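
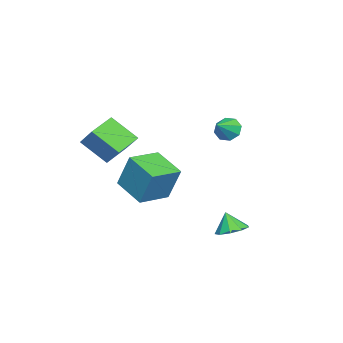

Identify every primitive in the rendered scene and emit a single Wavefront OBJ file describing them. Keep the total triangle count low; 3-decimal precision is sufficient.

v -2.52 1.954 3.01
v -2.212 1.643 2.389
v -1.44 1.706 3.67
v -2.106 2.213 2.428
v -2.242 2.632 2.809
v -2.541 2.653 3.307
v -2.828 2.265 3.631
v -2.935 1.694 3.592
v -2.798 1.276 3.211
v -2.499 1.254 2.713
v -0.122 -2.955 -0.403
v 0.118 -2.213 1.557
v -1.686 -2.037 -0.559
v -1.446 -1.295 1.401
v 0.846 -1.425 -1.101
v 1.086 -0.683 0.859
v -0.718 -0.507 -1.257
v -0.478 0.235 0.703
v 0.979 -2.063 2.537
v 0.928 -3.436 3.699
v 1.644 -1.187 3.6
v 1.593 -2.56 4.763
v 2.347 -2.52 2.057
v 2.296 -3.893 3.22
v 3.012 -1.644 3.121
v 2.961 -3.017 4.283
v 1.283 3.395 -2.019
v 2.105 3.562 -1.829
v 1.117 3.005 -0.961
v 1.771 4.031 -1.708
v 1.209 4.203 -1.732
v 0.681 3.997 -1.891
v 0.435 3.509 -2.11
v 0.586 2.968 -2.286
v 1.062 2.627 -2.337
v 1.642 2.646 -2.24
v 2.054 3.015 -2.039
f 2 1 4
f 2 4 3
f 4 1 5
f 4 5 3
f 5 1 6
f 5 6 3
f 6 1 7
f 6 7 3
f 7 1 8
f 7 8 3
f 8 1 9
f 8 9 3
f 9 1 10
f 9 10 3
f 10 1 2
f 10 2 3
f 12 14 11
f 15 12 11
f 11 14 13
f 13 15 11
f 12 18 14
f 16 12 15
f 16 18 12
f 14 18 13
f 17 15 13
f 13 18 17
f 17 16 15
f 18 16 17
f 20 22 19
f 23 20 19
f 19 22 21
f 21 23 19
f 20 26 22
f 24 20 23
f 24 26 20
f 22 26 21
f 25 23 21
f 21 26 25
f 25 24 23
f 26 24 25
f 28 27 30
f 28 30 29
f 30 27 31
f 30 31 29
f 31 27 32
f 31 32 29
f 32 27 33
f 32 33 29
f 33 27 34
f 33 34 29
f 34 27 35
f 34 35 29
f 35 27 36
f 35 36 29
f 36 27 37
f 36 37 29
f 37 27 28
f 37 28 29



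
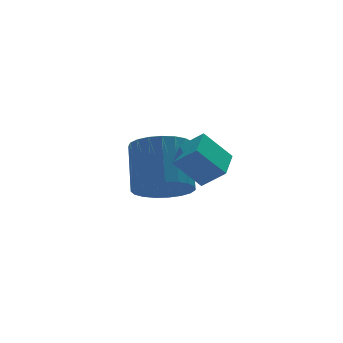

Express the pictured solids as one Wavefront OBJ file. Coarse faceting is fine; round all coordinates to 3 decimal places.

v -3.294 -0.021 2.449
v -4.175 0.304 3.487
v -2.613 1.021 2.701
v -3.494 1.345 3.74
v -2.686 -0.585 3.14
v -3.567 -0.261 4.179
v -2.005 0.456 3.393
v -2.886 0.781 4.431
v -3.485 2.814 1.113
v -3.026 3.497 0.382
v -2.596 4.849 1.917
v -3.055 4.166 2.647
v -3.462 3.636 0.382
v -3.031 4.988 1.917
v -3.902 3.633 0.508
v -3.471 4.985 2.043
v -4.27 3.489 0.739
v -3.839 4.841 2.273
v -4.502 3.227 1.034
v -4.071 4.579 2.568
v -4.558 2.895 1.343
v -4.127 4.247 2.877
v -4.429 2.548 1.612
v -3.998 3.9 3.146
v -4.137 2.248 1.795
v -3.706 3.6 3.329
v -3.732 2.045 1.86
v -3.301 3.397 3.394
v -3.284 1.975 1.795
v -2.854 3.327 3.33
v -2.872 2.051 1.613
v -2.441 3.402 3.148
v -2.565 2.258 1.344
v -2.134 3.61 2.879
v -2.418 2.561 1.036
v -1.987 3.913 2.57
v -2.455 2.909 0.74
v -2.024 4.261 2.275
v -2.67 3.239 0.509
v -2.239 4.591 2.044
f 2 4 1
f 5 2 1
f 1 4 3
f 3 5 1
f 2 8 4
f 6 2 5
f 6 8 2
f 4 8 3
f 7 5 3
f 3 8 7
f 7 6 5
f 8 6 7
f 10 9 13
f 10 13 11
f 11 13 14
f 11 14 12
f 13 9 15
f 13 15 14
f 14 15 16
f 14 16 12
f 15 9 17
f 15 17 16
f 16 17 18
f 16 18 12
f 17 9 19
f 17 19 18
f 18 19 20
f 18 20 12
f 19 9 21
f 19 21 20
f 20 21 22
f 20 22 12
f 21 9 23
f 21 23 22
f 22 23 24
f 22 24 12
f 23 9 25
f 23 25 24
f 24 25 26
f 24 26 12
f 25 9 27
f 25 27 26
f 26 27 28
f 26 28 12
f 27 9 29
f 27 29 28
f 28 29 30
f 28 30 12
f 29 9 31
f 29 31 30
f 30 31 32
f 30 32 12
f 31 9 33
f 31 33 32
f 32 33 34
f 32 34 12
f 33 9 35
f 33 35 34
f 34 35 36
f 34 36 12
f 35 9 37
f 35 37 36
f 36 37 38
f 36 38 12
f 37 9 39
f 37 39 38
f 38 39 40
f 38 40 12
f 39 9 10
f 39 10 40
f 40 10 11
f 40 11 12



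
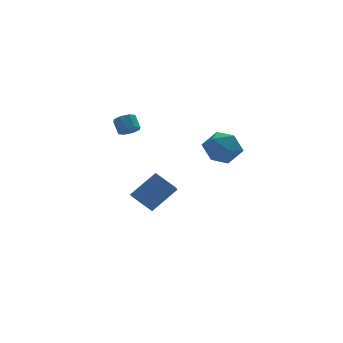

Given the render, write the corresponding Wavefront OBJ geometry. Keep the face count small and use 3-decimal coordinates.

v 2.973 -2.73 2.795
v 3.659 -3.554 2.15
v 2.281 -4.226 3.97
v 2.967 -5.05 3.325
v 3.528 -4.208 4.062
v 3.956 -3.283 3.335
v 1.984 -4.497 2.785
v 2.412 -3.572 2.058
v 3.048 -4.646 2.144
v 4.003 -4.467 2.933
v 1.937 -3.313 3.187
v 2.892 -3.134 3.976
v -0.366 3.407 1.801
v -0.017 3.873 1.394
v -0.125 4.598 2.132
v -0.474 4.133 2.539
v -0.553 3.882 1.307
v -0.662 4.607 2.045
v -0.98 3.613 1.51
v -1.088 4.338 2.247
v -1.047 3.223 1.883
v -1.155 3.948 2.62
v -0.715 2.942 2.208
v -0.823 3.667 2.946
v -0.178 2.933 2.295
v -0.287 3.658 3.033
v 0.248 3.202 2.093
v 0.14 3.927 2.83
v 0.315 3.592 1.72
v 0.207 4.317 2.457
v 0.237 0.773 -3.764
v -0.213 -0.572 -2.961
v -0.755 1.678 -2.804
v -1.205 0.332 -2.001
v 1.865 1.068 -2.359
v 1.415 -0.278 -1.556
v 0.873 1.972 -1.399
v 0.423 0.627 -0.596
f 1 12 6
f 1 6 2
f 1 2 8
f 1 8 11
f 1 11 12
f 2 6 10
f 6 12 5
f 12 11 3
f 11 8 7
f 8 2 9
f 4 10 5
f 4 5 3
f 4 3 7
f 4 7 9
f 4 9 10
f 5 10 6
f 3 5 12
f 7 3 11
f 9 7 8
f 10 9 2
f 14 13 17
f 14 17 15
f 15 17 18
f 15 18 16
f 17 13 19
f 17 19 18
f 18 19 20
f 18 20 16
f 19 13 21
f 19 21 20
f 20 21 22
f 20 22 16
f 21 13 23
f 21 23 22
f 22 23 24
f 22 24 16
f 23 13 25
f 23 25 24
f 24 25 26
f 24 26 16
f 25 13 27
f 25 27 26
f 26 27 28
f 26 28 16
f 27 13 29
f 27 29 28
f 28 29 30
f 28 30 16
f 29 13 14
f 29 14 30
f 30 14 15
f 30 15 16
f 32 34 31
f 35 32 31
f 31 34 33
f 33 35 31
f 32 38 34
f 36 32 35
f 36 38 32
f 34 38 33
f 37 35 33
f 33 38 37
f 37 36 35
f 38 36 37



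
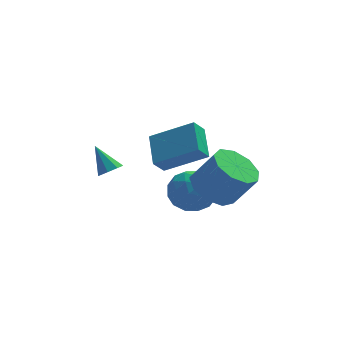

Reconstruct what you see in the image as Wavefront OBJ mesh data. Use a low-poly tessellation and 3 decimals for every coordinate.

v 0.077 1.268 0.901
v 0.103 2.733 1.615
v -1.712 1.808 -0.143
v -1.685 3.274 0.571
v 0.565 1.586 0.229
v 0.592 3.052 0.943
v -1.223 2.127 -0.815
v -1.197 3.592 -0.101
v -3.371 2.659 -0.98
v -3.127 2.297 -0.584
v -3.929 3.441 0.08
v -2.855 2.64 -0.695
v -2.886 2.995 -0.972
v -3.201 3.153 -1.255
v -3.616 3.021 -1.376
v -3.887 2.678 -1.265
v -3.857 2.323 -0.987
v -3.541 2.165 -0.705
v 0.151 -1.827 0.693
v 0.897 -2.348 0.112
v 1.796 -2.614 1.506
v 1.049 -2.093 2.087
v 1.06 -1.628 0.145
v 1.958 -1.894 1.539
v 0.797 -1.001 0.434
v 1.695 -1.267 1.828
v 0.231 -0.761 0.845
v 1.13 -1.027 2.239
v -0.372 -1.019 1.184
v 0.527 -1.285 2.578
v -0.73 -1.656 1.294
v 0.168 -1.922 2.688
v -0.677 -2.372 1.122
v 0.222 -2.639 2.516
v -0.236 -2.834 0.75
v 0.663 -3.1 2.144
v 0.386 -2.824 0.351
v 1.285 -3.09 1.745
v -0.037 0.26 0.201
v 0.515 -0.637 -0.002
v -1.415 -0.403 -0.618
v -0.863 -1.3 -0.821
v -1.156 -1.066 0.184
v -0.304 -0.656 0.69
v -0.596 -0.384 -1.31
v 0.256 0.026 -0.804
v 0.169 -1.035 -0.936
v -0.176 -1.456 -0.012
v -0.724 0.416 -0.608
v -1.069 -0.005 0.316
v 0.36 -0.13 0.171
v -1.26 -0.91 -0.791
v -1.432 -0.772 -0.2
v -1.108 -1.3 -0.319
v -0.121 -0.141 0.578
v 0.204 -0.668 0.459
v -0.779 -0.921 0.569
v -1.104 -0.372 -1.079
v -0.779 -0.899 -1.198
v 0.208 0.26 -0.301
v 0.532 -0.268 -0.42
v -0.121 -0.119 -1.189
v 0.482 -0.891 -0.497
v -0.329 -1.281 -0.978
v -0.172 -0.743 -1.266
v 0.329 -0.502 -0.968
v 0.278 -1.139 0.046
v -0.532 -1.529 -0.435
v -0.704 -1.391 0.156
v -0.203 -1.15 0.453
v 0.075 -1.373 -0.503
v -0.368 0.489 -0.185
v -1.178 0.099 -0.666
v -0.697 0.11 -1.073
v -0.196 0.351 -0.776
v -0.571 0.241 0.358
v -1.382 -0.149 -0.123
v -1.229 -0.538 0.348
v -0.728 -0.297 0.646
v -0.975 0.333 -0.117
f 2 4 1
f 5 2 1
f 1 4 3
f 3 5 1
f 2 8 4
f 6 2 5
f 6 8 2
f 4 8 3
f 7 5 3
f 3 8 7
f 7 6 5
f 8 6 7
f 10 9 12
f 10 12 11
f 12 9 13
f 12 13 11
f 13 9 14
f 13 14 11
f 14 9 15
f 14 15 11
f 15 9 16
f 15 16 11
f 16 9 17
f 16 17 11
f 17 9 18
f 17 18 11
f 18 9 10
f 18 10 11
f 20 19 23
f 20 23 21
f 21 23 24
f 21 24 22
f 23 19 25
f 23 25 24
f 24 25 26
f 24 26 22
f 25 19 27
f 25 27 26
f 26 27 28
f 26 28 22
f 27 19 29
f 27 29 28
f 28 29 30
f 28 30 22
f 29 19 31
f 29 31 30
f 30 31 32
f 30 32 22
f 31 19 33
f 31 33 32
f 32 33 34
f 32 34 22
f 33 19 35
f 33 35 34
f 34 35 36
f 34 36 22
f 35 19 37
f 35 37 36
f 36 37 38
f 36 38 22
f 37 19 20
f 37 20 38
f 38 20 21
f 38 21 22
f 39 76 55
f 76 50 79
f 55 79 44
f 76 79 55
f 39 55 51
f 55 44 56
f 51 56 40
f 55 56 51
f 39 51 60
f 51 40 61
f 60 61 46
f 51 61 60
f 39 60 72
f 60 46 75
f 72 75 49
f 60 75 72
f 39 72 76
f 72 49 80
f 76 80 50
f 72 80 76
f 40 56 67
f 56 44 70
f 67 70 48
f 56 70 67
f 44 79 57
f 79 50 78
f 57 78 43
f 79 78 57
f 50 80 77
f 80 49 73
f 77 73 41
f 80 73 77
f 49 75 74
f 75 46 62
f 74 62 45
f 75 62 74
f 46 61 66
f 61 40 63
f 66 63 47
f 61 63 66
f 42 68 54
f 68 48 69
f 54 69 43
f 68 69 54
f 42 54 52
f 54 43 53
f 52 53 41
f 54 53 52
f 42 52 59
f 52 41 58
f 59 58 45
f 52 58 59
f 42 59 64
f 59 45 65
f 64 65 47
f 59 65 64
f 42 64 68
f 64 47 71
f 68 71 48
f 64 71 68
f 43 69 57
f 69 48 70
f 57 70 44
f 69 70 57
f 41 53 77
f 53 43 78
f 77 78 50
f 53 78 77
f 45 58 74
f 58 41 73
f 74 73 49
f 58 73 74
f 47 65 66
f 65 45 62
f 66 62 46
f 65 62 66
f 48 71 67
f 71 47 63
f 67 63 40
f 71 63 67



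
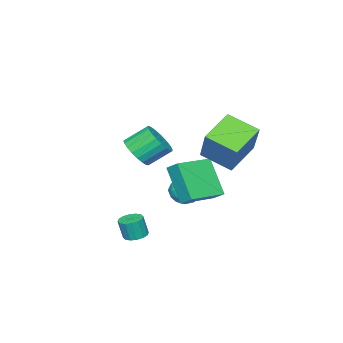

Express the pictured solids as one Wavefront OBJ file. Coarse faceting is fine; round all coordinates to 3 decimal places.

v 0.966 2.392 2.197
v 1.231 0.864 2.87
v -0.666 2.482 3.043
v -0.401 0.954 3.716
v 1.901 3.306 3.904
v 2.166 1.778 4.577
v 0.269 3.396 4.75
v 0.534 1.868 5.423
v 0.508 1.101 -0.101
v -0.028 -0.074 1.643
v 0.627 1.789 0.399
v 0.091 0.614 2.143
v 2.369 0.606 0.137
v 1.833 -0.569 1.881
v 2.488 1.294 0.637
v 1.952 0.119 2.381
v 3.895 -0.767 -1.661
v 4.285 -1.189 -1.794
v 4.436 -1.376 -0.751
v 4.045 -0.953 -0.619
v 4.45 -0.933 -1.772
v 4.601 -1.12 -0.729
v 4.466 -0.632 -1.72
v 4.617 -0.819 -0.677
v 4.329 -0.368 -1.653
v 4.48 -0.555 -0.61
v 4.076 -0.21 -1.588
v 4.227 -0.397 -0.545
v 3.774 -0.201 -1.543
v 3.925 -0.388 -0.5
v 3.504 -0.344 -1.529
v 3.655 -0.531 -0.486
v 3.339 -0.6 -1.551
v 3.49 -0.787 -0.508
v 3.323 -0.901 -1.603
v 3.474 -1.088 -0.56
v 3.46 -1.165 -1.67
v 3.611 -1.352 -0.627
v 3.713 -1.323 -1.735
v 3.864 -1.51 -0.692
v 4.015 -1.332 -1.78
v 4.166 -1.519 -0.737
v 0.315 -3.454 1.542
v 1.115 -3.089 1.902
v 0.345 -2.261 2.777
v -0.455 -2.626 2.418
v 1.04 -2.842 1.602
v 0.269 -2.015 2.478
v 0.839 -2.701 1.293
v 0.068 -1.874 2.168
v 0.548 -2.691 1.026
v -0.223 -1.863 1.902
v 0.216 -2.812 0.849
v -0.554 -1.985 1.724
v -0.098 -3.044 0.791
v -0.869 -2.217 1.667
v -0.341 -3.347 0.864
v -1.112 -2.52 1.739
v -0.47 -3.668 1.054
v -1.241 -2.841 1.929
v -0.464 -3.953 1.328
v -1.235 -3.126 2.203
v -0.323 -4.151 1.639
v -1.093 -3.324 2.515
v -0.071 -4.228 1.934
v -0.842 -3.401 2.809
v 0.247 -4.172 2.161
v -0.523 -3.344 3.036
v 0.577 -3.991 2.28
v -0.193 -3.164 3.156
v 0.862 -3.717 2.273
v 0.092 -2.89 3.148
v 1.053 -3.398 2.139
v 0.282 -2.571 3.014
v -1.727 -1.578 -1.67
v -1.303 -0.918 -1.312
v -1.077 -2.462 -0.808
v -0.653 -1.802 -0.45
v -1.502 -1.886 -0.328
v -1.904 -1.34 -0.86
v -0.476 -2.04 -1.26
v -0.878 -1.494 -1.792
v -0.53 -1.204 -1.059
v -1.164 -1.108 -0.482
v -1.216 -2.272 -1.638
v -1.85 -2.176 -1.061
v -1.572 -1.17 -1.566
v -0.808 -2.21 -0.554
v -1.307 -2.259 -0.482
v -1.058 -1.871 -0.271
v -1.925 -1.418 -1.301
v -1.676 -1.03 -1.091
v -1.793 -1.6 -0.512
v -0.704 -2.35 -1.029
v -0.455 -1.962 -0.819
v -1.322 -1.509 -1.849
v -1.073 -1.121 -1.638
v -0.587 -1.78 -1.608
v -0.868 -0.95 -1.207
v -0.486 -1.47 -0.701
v -0.382 -1.61 -1.177
v -0.618 -1.289 -1.49
v -1.241 -0.894 -0.869
v -0.859 -1.414 -0.362
v -1.359 -1.464 -0.29
v -1.595 -1.142 -0.603
v -0.787 -1.062 -0.72
v -1.521 -1.966 -1.758
v -1.139 -2.486 -1.251
v -0.785 -2.238 -1.517
v -1.021 -1.916 -1.83
v -1.894 -1.91 -1.419
v -1.512 -2.43 -0.913
v -1.762 -2.091 -0.63
v -1.998 -1.77 -0.943
v -1.593 -2.318 -1.4
f 2 4 1
f 5 2 1
f 1 4 3
f 3 5 1
f 2 8 4
f 6 2 5
f 6 8 2
f 4 8 3
f 7 5 3
f 3 8 7
f 7 6 5
f 8 6 7
f 10 12 9
f 13 10 9
f 9 12 11
f 11 13 9
f 10 16 12
f 14 10 13
f 14 16 10
f 12 16 11
f 15 13 11
f 11 16 15
f 15 14 13
f 16 14 15
f 18 17 21
f 18 21 19
f 19 21 22
f 19 22 20
f 21 17 23
f 21 23 22
f 22 23 24
f 22 24 20
f 23 17 25
f 23 25 24
f 24 25 26
f 24 26 20
f 25 17 27
f 25 27 26
f 26 27 28
f 26 28 20
f 27 17 29
f 27 29 28
f 28 29 30
f 28 30 20
f 29 17 31
f 29 31 30
f 30 31 32
f 30 32 20
f 31 17 33
f 31 33 32
f 32 33 34
f 32 34 20
f 33 17 35
f 33 35 34
f 34 35 36
f 34 36 20
f 35 17 37
f 35 37 36
f 36 37 38
f 36 38 20
f 37 17 39
f 37 39 38
f 38 39 40
f 38 40 20
f 39 17 41
f 39 41 40
f 40 41 42
f 40 42 20
f 41 17 18
f 41 18 42
f 42 18 19
f 42 19 20
f 44 43 47
f 44 47 45
f 45 47 48
f 45 48 46
f 47 43 49
f 47 49 48
f 48 49 50
f 48 50 46
f 49 43 51
f 49 51 50
f 50 51 52
f 50 52 46
f 51 43 53
f 51 53 52
f 52 53 54
f 52 54 46
f 53 43 55
f 53 55 54
f 54 55 56
f 54 56 46
f 55 43 57
f 55 57 56
f 56 57 58
f 56 58 46
f 57 43 59
f 57 59 58
f 58 59 60
f 58 60 46
f 59 43 61
f 59 61 60
f 60 61 62
f 60 62 46
f 61 43 63
f 61 63 62
f 62 63 64
f 62 64 46
f 63 43 65
f 63 65 64
f 64 65 66
f 64 66 46
f 65 43 67
f 65 67 66
f 66 67 68
f 66 68 46
f 67 43 69
f 67 69 68
f 68 69 70
f 68 70 46
f 69 43 71
f 69 71 70
f 70 71 72
f 70 72 46
f 71 43 73
f 71 73 72
f 72 73 74
f 72 74 46
f 73 43 44
f 73 44 74
f 74 44 45
f 74 45 46
f 75 112 91
f 112 86 115
f 91 115 80
f 112 115 91
f 75 91 87
f 91 80 92
f 87 92 76
f 91 92 87
f 75 87 96
f 87 76 97
f 96 97 82
f 87 97 96
f 75 96 108
f 96 82 111
f 108 111 85
f 96 111 108
f 75 108 112
f 108 85 116
f 112 116 86
f 108 116 112
f 76 92 103
f 92 80 106
f 103 106 84
f 92 106 103
f 80 115 93
f 115 86 114
f 93 114 79
f 115 114 93
f 86 116 113
f 116 85 109
f 113 109 77
f 116 109 113
f 85 111 110
f 111 82 98
f 110 98 81
f 111 98 110
f 82 97 102
f 97 76 99
f 102 99 83
f 97 99 102
f 78 104 90
f 104 84 105
f 90 105 79
f 104 105 90
f 78 90 88
f 90 79 89
f 88 89 77
f 90 89 88
f 78 88 95
f 88 77 94
f 95 94 81
f 88 94 95
f 78 95 100
f 95 81 101
f 100 101 83
f 95 101 100
f 78 100 104
f 100 83 107
f 104 107 84
f 100 107 104
f 79 105 93
f 105 84 106
f 93 106 80
f 105 106 93
f 77 89 113
f 89 79 114
f 113 114 86
f 89 114 113
f 81 94 110
f 94 77 109
f 110 109 85
f 94 109 110
f 83 101 102
f 101 81 98
f 102 98 82
f 101 98 102
f 84 107 103
f 107 83 99
f 103 99 76
f 107 99 103



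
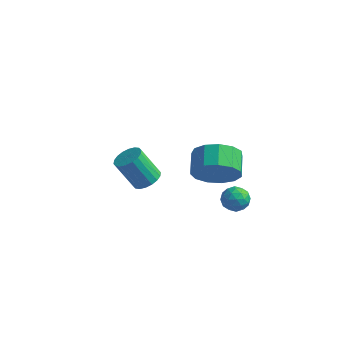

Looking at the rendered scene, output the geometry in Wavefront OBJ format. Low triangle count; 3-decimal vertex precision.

v 1.919 1.313 -2.6
v 2.435 0.891 -2.507
v 1.285 0.669 -1.993
v 1.801 0.247 -1.9
v 1.81 0.858 -1.617
v 2.202 1.256 -1.992
v 1.518 0.304 -2.508
v 1.91 0.702 -2.883
v 2.188 0.268 -2.451
v 2.368 0.61 -1.9
v 1.352 0.95 -2.6
v 1.532 1.292 -2.049
v 2.233 1.159 -2.607
v 1.487 0.401 -1.893
v 1.492 0.76 -1.727
v 1.796 0.513 -1.672
v 2.095 1.373 -2.304
v 2.399 1.125 -2.25
v 2.031 1.105 -1.726
v 1.321 0.435 -2.25
v 1.625 0.187 -2.196
v 1.924 1.047 -2.828
v 2.228 0.8 -2.773
v 1.689 0.455 -2.774
v 2.391 0.545 -2.519
v 2.018 0.166 -2.162
v 1.852 0.2 -2.52
v 2.082 0.434 -2.74
v 2.497 0.746 -2.195
v 2.124 0.367 -1.838
v 2.129 0.726 -1.672
v 2.359 0.96 -1.892
v 2.351 0.379 -2.162
v 1.596 1.193 -2.662
v 1.223 0.814 -2.305
v 1.361 0.6 -2.608
v 1.591 0.834 -2.828
v 1.702 1.394 -2.338
v 1.329 1.015 -1.981
v 1.638 1.126 -1.76
v 1.868 1.36 -1.98
v 1.369 1.181 -2.338
v 1.995 -1.278 1.141
v 2.532 -0.683 0.448
v 2.083 0.233 0.885
v 1.545 -0.362 1.579
v 2.011 -0.815 0.188
v 1.561 0.101 0.625
v 1.485 -1.094 0.231
v 1.035 -0.178 0.668
v 1.12 -1.431 0.563
v 0.67 -0.515 1
v 1.033 -1.72 1.078
v 0.584 -0.804 1.515
v 1.252 -1.868 1.614
v 0.802 -0.952 2.051
v 1.706 -1.829 1.999
v 1.257 -0.913 2.437
v 2.252 -1.615 2.113
v 1.803 -0.699 2.55
v 2.717 -1.294 1.918
v 2.267 -0.378 2.355
v 2.952 -0.968 1.476
v 2.502 -0.052 1.913
v 2.883 -0.74 0.928
v 2.433 0.176 1.365
v -2.691 1.18 -3.234
v -2.18 0.735 -3.02
v -2.999 0.475 -1.611
v -3.509 0.92 -1.826
v -2.081 1.014 -2.91
v -2.9 0.755 -1.502
v -2.102 1.326 -2.865
v -2.921 1.067 -1.457
v -2.24 1.609 -2.893
v -3.059 1.35 -1.484
v -2.467 1.807 -2.989
v -3.286 1.548 -1.58
v -2.738 1.881 -3.133
v -3.557 1.621 -1.724
v -3 1.816 -3.297
v -3.819 1.556 -1.888
v -3.201 1.625 -3.449
v -4.02 1.365 -2.04
v -3.3 1.345 -3.558
v -4.119 1.086 -2.15
v -3.279 1.033 -3.603
v -4.098 0.774 -2.195
v -3.141 0.75 -3.576
v -3.96 0.491 -2.167
v -2.914 0.552 -3.48
v -3.733 0.293 -2.071
v -2.643 0.479 -3.336
v -3.462 0.219 -1.927
v -2.381 0.544 -3.172
v -3.2 0.284 -1.763
f 1 38 17
f 38 12 41
f 17 41 6
f 38 41 17
f 1 17 13
f 17 6 18
f 13 18 2
f 17 18 13
f 1 13 22
f 13 2 23
f 22 23 8
f 13 23 22
f 1 22 34
f 22 8 37
f 34 37 11
f 22 37 34
f 1 34 38
f 34 11 42
f 38 42 12
f 34 42 38
f 2 18 29
f 18 6 32
f 29 32 10
f 18 32 29
f 6 41 19
f 41 12 40
f 19 40 5
f 41 40 19
f 12 42 39
f 42 11 35
f 39 35 3
f 42 35 39
f 11 37 36
f 37 8 24
f 36 24 7
f 37 24 36
f 8 23 28
f 23 2 25
f 28 25 9
f 23 25 28
f 4 30 16
f 30 10 31
f 16 31 5
f 30 31 16
f 4 16 14
f 16 5 15
f 14 15 3
f 16 15 14
f 4 14 21
f 14 3 20
f 21 20 7
f 14 20 21
f 4 21 26
f 21 7 27
f 26 27 9
f 21 27 26
f 4 26 30
f 26 9 33
f 30 33 10
f 26 33 30
f 5 31 19
f 31 10 32
f 19 32 6
f 31 32 19
f 3 15 39
f 15 5 40
f 39 40 12
f 15 40 39
f 7 20 36
f 20 3 35
f 36 35 11
f 20 35 36
f 9 27 28
f 27 7 24
f 28 24 8
f 27 24 28
f 10 33 29
f 33 9 25
f 29 25 2
f 33 25 29
f 44 43 47
f 44 47 45
f 45 47 48
f 45 48 46
f 47 43 49
f 47 49 48
f 48 49 50
f 48 50 46
f 49 43 51
f 49 51 50
f 50 51 52
f 50 52 46
f 51 43 53
f 51 53 52
f 52 53 54
f 52 54 46
f 53 43 55
f 53 55 54
f 54 55 56
f 54 56 46
f 55 43 57
f 55 57 56
f 56 57 58
f 56 58 46
f 57 43 59
f 57 59 58
f 58 59 60
f 58 60 46
f 59 43 61
f 59 61 60
f 60 61 62
f 60 62 46
f 61 43 63
f 61 63 62
f 62 63 64
f 62 64 46
f 63 43 65
f 63 65 64
f 64 65 66
f 64 66 46
f 65 43 44
f 65 44 66
f 66 44 45
f 66 45 46
f 68 67 71
f 68 71 69
f 69 71 72
f 69 72 70
f 71 67 73
f 71 73 72
f 72 73 74
f 72 74 70
f 73 67 75
f 73 75 74
f 74 75 76
f 74 76 70
f 75 67 77
f 75 77 76
f 76 77 78
f 76 78 70
f 77 67 79
f 77 79 78
f 78 79 80
f 78 80 70
f 79 67 81
f 79 81 80
f 80 81 82
f 80 82 70
f 81 67 83
f 81 83 82
f 82 83 84
f 82 84 70
f 83 67 85
f 83 85 84
f 84 85 86
f 84 86 70
f 85 67 87
f 85 87 86
f 86 87 88
f 86 88 70
f 87 67 89
f 87 89 88
f 88 89 90
f 88 90 70
f 89 67 91
f 89 91 90
f 90 91 92
f 90 92 70
f 91 67 93
f 91 93 92
f 92 93 94
f 92 94 70
f 93 67 95
f 93 95 94
f 94 95 96
f 94 96 70
f 95 67 68
f 95 68 96
f 96 68 69
f 96 69 70



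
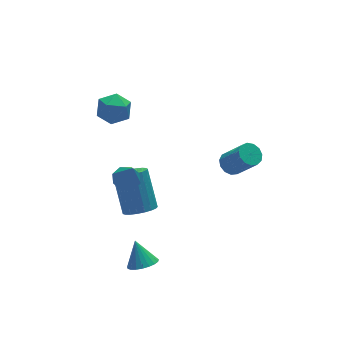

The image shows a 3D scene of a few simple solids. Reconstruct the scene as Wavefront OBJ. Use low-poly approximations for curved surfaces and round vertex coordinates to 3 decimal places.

v 2.988 0.815 -0.609
v 3.35 0.492 -0.962
v 3.834 -0.359 0.317
v 3.472 -0.035 0.669
v 3.532 0.756 -0.855
v 4.016 -0.095 0.423
v 3.541 1.039 -0.67
v 4.026 0.188 0.608
v 3.375 1.251 -0.466
v 3.859 0.4 0.812
v 3.086 1.325 -0.307
v 3.57 0.474 0.971
v 2.765 1.237 -0.244
v 3.25 0.386 1.034
v 2.516 1.015 -0.297
v 3 0.164 0.981
v 2.416 0.73 -0.449
v 2.9 -0.121 0.829
v 2.498 0.472 -0.652
v 2.982 -0.379 0.626
v 2.735 0.323 -0.841
v 3.22 -0.528 0.437
v 3.053 0.331 -0.956
v 3.537 -0.52 0.322
v -1.634 4.064 2.434
v -0.869 3.695 2.284
v -1.771 3.305 3.596
v -1.006 2.936 3.446
v -1.048 3.769 3.665
v -0.963 4.238 2.947
v -1.677 2.762 2.933
v -1.592 3.231 2.215
v -0.896 2.891 2.592
v -0.507 3.513 3.045
v -2.133 3.487 2.835
v -1.744 4.109 3.288
v -1.509 0.659 -1.686
v -0.976 0.201 -1.373
v -0.837 1.422 0.179
v -1.371 1.881 -0.134
v -0.797 0.402 -1.547
v -0.659 1.623 0.005
v -0.741 0.647 -1.745
v -0.603 1.868 -0.193
v -0.819 0.895 -1.933
v -0.68 2.116 -0.38
v -1.015 1.101 -2.078
v -0.877 2.323 -0.526
v -1.297 1.232 -2.155
v -1.159 2.453 -0.603
v -1.616 1.263 -2.152
v -1.478 2.485 -0.6
v -1.916 1.19 -2.068
v -1.778 2.412 -0.515
v -2.146 1.025 -1.918
v -2.008 2.247 -0.365
v -2.265 0.797 -1.727
v -2.127 2.019 -0.175
v -2.254 0.545 -1.53
v -2.116 1.767 0.022
v -2.115 0.313 -1.36
v -1.976 1.534 0.192
v -1.87 0.141 -1.246
v -1.732 1.362 0.306
v -1.563 0.058 -1.208
v -1.425 1.279 0.344
v -1.247 0.079 -1.253
v -1.108 1.301 0.299
v -2.38 -1.36 -3.176
v -1.783 -1.053 -3.375
v -2.4 -0.66 -2.164
v -1.983 -0.881 -3.498
v -2.252 -0.792 -3.565
v -2.543 -0.801 -3.565
v -2.805 -0.906 -3.498
v -2.995 -1.09 -3.374
v -3.077 -1.321 -3.217
v -3.04 -1.558 -3.052
v -2.888 -1.761 -2.909
v -2.648 -1.894 -2.812
v -2.362 -1.935 -2.778
v -2.079 -1.877 -2.813
v -1.848 -1.729 -2.91
v -1.709 -1.517 -3.053
v -1.686 -1.278 -3.218
v -1.866 1.207 0.3
v -1.437 1.632 0.51
v -1.874 0.513 1.72
v -1.898 1.781 0.581
v -2.341 1.594 0.487
v -2.506 1.18 0.284
v -2.296 0.781 0.09
v -1.835 0.632 0.02
v -1.392 0.82 0.113
v -1.227 1.234 0.316
f 2 1 5
f 2 5 3
f 3 5 6
f 3 6 4
f 5 1 7
f 5 7 6
f 6 7 8
f 6 8 4
f 7 1 9
f 7 9 8
f 8 9 10
f 8 10 4
f 9 1 11
f 9 11 10
f 10 11 12
f 10 12 4
f 11 1 13
f 11 13 12
f 12 13 14
f 12 14 4
f 13 1 15
f 13 15 14
f 14 15 16
f 14 16 4
f 15 1 17
f 15 17 16
f 16 17 18
f 16 18 4
f 17 1 19
f 17 19 18
f 18 19 20
f 18 20 4
f 19 1 21
f 19 21 20
f 20 21 22
f 20 22 4
f 21 1 23
f 21 23 22
f 22 23 24
f 22 24 4
f 23 1 2
f 23 2 24
f 24 2 3
f 24 3 4
f 25 36 30
f 25 30 26
f 25 26 32
f 25 32 35
f 25 35 36
f 26 30 34
f 30 36 29
f 36 35 27
f 35 32 31
f 32 26 33
f 28 34 29
f 28 29 27
f 28 27 31
f 28 31 33
f 28 33 34
f 29 34 30
f 27 29 36
f 31 27 35
f 33 31 32
f 34 33 26
f 38 37 41
f 38 41 39
f 39 41 42
f 39 42 40
f 41 37 43
f 41 43 42
f 42 43 44
f 42 44 40
f 43 37 45
f 43 45 44
f 44 45 46
f 44 46 40
f 45 37 47
f 45 47 46
f 46 47 48
f 46 48 40
f 47 37 49
f 47 49 48
f 48 49 50
f 48 50 40
f 49 37 51
f 49 51 50
f 50 51 52
f 50 52 40
f 51 37 53
f 51 53 52
f 52 53 54
f 52 54 40
f 53 37 55
f 53 55 54
f 54 55 56
f 54 56 40
f 55 37 57
f 55 57 56
f 56 57 58
f 56 58 40
f 57 37 59
f 57 59 58
f 58 59 60
f 58 60 40
f 59 37 61
f 59 61 60
f 60 61 62
f 60 62 40
f 61 37 63
f 61 63 62
f 62 63 64
f 62 64 40
f 63 37 65
f 63 65 64
f 64 65 66
f 64 66 40
f 65 37 67
f 65 67 66
f 66 67 68
f 66 68 40
f 67 37 38
f 67 38 68
f 68 38 39
f 68 39 40
f 70 69 72
f 70 72 71
f 72 69 73
f 72 73 71
f 73 69 74
f 73 74 71
f 74 69 75
f 74 75 71
f 75 69 76
f 75 76 71
f 76 69 77
f 76 77 71
f 77 69 78
f 77 78 71
f 78 69 79
f 78 79 71
f 79 69 80
f 79 80 71
f 80 69 81
f 80 81 71
f 81 69 82
f 81 82 71
f 82 69 83
f 82 83 71
f 83 69 84
f 83 84 71
f 84 69 85
f 84 85 71
f 85 69 70
f 85 70 71
f 87 86 89
f 87 89 88
f 89 86 90
f 89 90 88
f 90 86 91
f 90 91 88
f 91 86 92
f 91 92 88
f 92 86 93
f 92 93 88
f 93 86 94
f 93 94 88
f 94 86 95
f 94 95 88
f 95 86 87
f 95 87 88



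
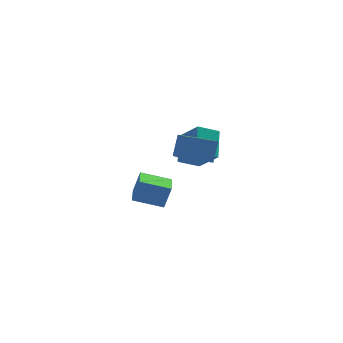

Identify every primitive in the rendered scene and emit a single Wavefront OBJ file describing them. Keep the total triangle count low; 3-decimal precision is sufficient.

v 3.13 3.5 -3.735
v 1.816 3.51 -3.076
v 3.644 5.142 -2.736
v 2.33 5.152 -2.076
v 3.93 2.268 -2.124
v 2.616 2.278 -1.464
v 4.444 3.91 -1.124
v 3.13 3.92 -0.465
v 0.875 -0.57 0.614
v 1.354 0.179 1.785
v 0.759 0.415 0.032
v 1.238 1.164 1.203
v 2.802 -0.744 -0.063
v 3.281 0.005 1.108
v 2.686 0.241 -0.645
v 3.165 0.99 0.526
v -2.554 -3.801 0.182
v -2.101 -3.662 1.531
v -2.223 -2.577 -0.056
v -1.77 -2.438 1.294
v -0.91 -4.342 -0.314
v -0.457 -4.203 1.036
v -0.579 -3.118 -0.551
v -0.126 -2.979 0.798
f 2 4 1
f 5 2 1
f 1 4 3
f 3 5 1
f 2 8 4
f 6 2 5
f 6 8 2
f 4 8 3
f 7 5 3
f 3 8 7
f 7 6 5
f 8 6 7
f 10 12 9
f 13 10 9
f 9 12 11
f 11 13 9
f 10 16 12
f 14 10 13
f 14 16 10
f 12 16 11
f 15 13 11
f 11 16 15
f 15 14 13
f 16 14 15
f 18 20 17
f 21 18 17
f 17 20 19
f 19 21 17
f 18 24 20
f 22 18 21
f 22 24 18
f 20 24 19
f 23 21 19
f 19 24 23
f 23 22 21
f 24 22 23



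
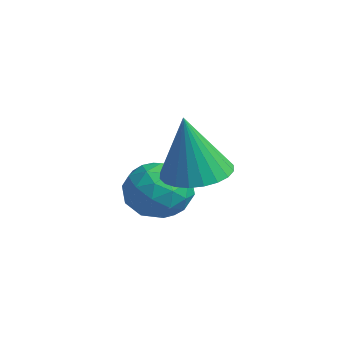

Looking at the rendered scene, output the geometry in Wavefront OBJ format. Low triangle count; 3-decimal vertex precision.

v -3.461 -1.304 -1.239
v -2.486 -1.255 -0.945
v -3.034 -2.285 -2.495
v -2.059 -2.236 -2.201
v -2.739 -2.735 -1.629
v -3.003 -2.129 -0.852
v -2.517 -1.411 -2.588
v -2.781 -0.805 -1.811
v -1.902 -1.321 -1.779
v -2.039 -2.14 -1.186
v -3.481 -1.4 -2.254
v -3.618 -2.219 -1.661
v -3.011 -1.193 -0.981
v -2.509 -2.347 -2.459
v -2.909 -2.64 -2.122
v -2.335 -2.611 -1.949
v -3.315 -1.707 -0.927
v -2.742 -1.679 -0.754
v -2.891 -2.549 -1.156
v -2.778 -1.861 -2.686
v -2.205 -1.833 -2.513
v -3.185 -0.929 -1.491
v -2.611 -0.9 -1.318
v -2.629 -0.991 -2.284
v -2.095 -1.204 -1.299
v -1.843 -1.78 -2.037
v -2.113 -1.295 -2.264
v -2.268 -0.939 -1.808
v -2.175 -1.685 -0.951
v -1.924 -2.261 -1.689
v -2.324 -2.555 -1.353
v -2.479 -2.199 -0.896
v -1.832 -1.724 -1.441
v -3.596 -1.279 -1.751
v -3.345 -1.855 -2.489
v -3.041 -1.341 -2.544
v -3.196 -0.985 -2.087
v -3.677 -1.76 -1.403
v -3.425 -2.336 -2.141
v -3.252 -2.601 -1.632
v -3.407 -2.245 -1.176
v -3.688 -1.816 -1.999
v -0.674 -1.52 -0.391
v 0.246 -1.695 -0.547
v -0.426 -1.98 1.591
v 0.254 -1.334 -0.464
v 0.121 -1.001 -0.37
v -0.133 -0.747 -0.28
v -0.47 -0.611 -0.206
v -0.838 -0.613 -0.16
v -1.181 -0.753 -0.15
v -1.447 -1.01 -0.176
v -1.595 -1.345 -0.235
v -1.603 -1.706 -0.318
v -1.47 -2.039 -0.412
v -1.215 -2.293 -0.503
v -0.879 -2.429 -0.576
v -0.511 -2.427 -0.622
v -0.168 -2.287 -0.632
v 0.098 -2.03 -0.606
f 1 38 17
f 38 12 41
f 17 41 6
f 38 41 17
f 1 17 13
f 17 6 18
f 13 18 2
f 17 18 13
f 1 13 22
f 13 2 23
f 22 23 8
f 13 23 22
f 1 22 34
f 22 8 37
f 34 37 11
f 22 37 34
f 1 34 38
f 34 11 42
f 38 42 12
f 34 42 38
f 2 18 29
f 18 6 32
f 29 32 10
f 18 32 29
f 6 41 19
f 41 12 40
f 19 40 5
f 41 40 19
f 12 42 39
f 42 11 35
f 39 35 3
f 42 35 39
f 11 37 36
f 37 8 24
f 36 24 7
f 37 24 36
f 8 23 28
f 23 2 25
f 28 25 9
f 23 25 28
f 4 30 16
f 30 10 31
f 16 31 5
f 30 31 16
f 4 16 14
f 16 5 15
f 14 15 3
f 16 15 14
f 4 14 21
f 14 3 20
f 21 20 7
f 14 20 21
f 4 21 26
f 21 7 27
f 26 27 9
f 21 27 26
f 4 26 30
f 26 9 33
f 30 33 10
f 26 33 30
f 5 31 19
f 31 10 32
f 19 32 6
f 31 32 19
f 3 15 39
f 15 5 40
f 39 40 12
f 15 40 39
f 7 20 36
f 20 3 35
f 36 35 11
f 20 35 36
f 9 27 28
f 27 7 24
f 28 24 8
f 27 24 28
f 10 33 29
f 33 9 25
f 29 25 2
f 33 25 29
f 44 43 46
f 44 46 45
f 46 43 47
f 46 47 45
f 47 43 48
f 47 48 45
f 48 43 49
f 48 49 45
f 49 43 50
f 49 50 45
f 50 43 51
f 50 51 45
f 51 43 52
f 51 52 45
f 52 43 53
f 52 53 45
f 53 43 54
f 53 54 45
f 54 43 55
f 54 55 45
f 55 43 56
f 55 56 45
f 56 43 57
f 56 57 45
f 57 43 58
f 57 58 45
f 58 43 59
f 58 59 45
f 59 43 60
f 59 60 45
f 60 43 44
f 60 44 45



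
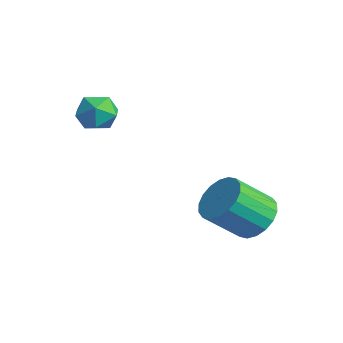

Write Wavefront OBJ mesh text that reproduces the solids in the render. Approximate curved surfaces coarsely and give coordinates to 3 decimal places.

v 1.657 2.453 -0.671
v 2.49 2.019 -1.015
v 2.296 0.694 0.188
v 1.463 1.127 0.531
v 2.643 2.287 -0.695
v 2.449 0.962 0.508
v 2.6 2.588 -0.37
v 2.407 1.263 0.833
v 2.371 2.863 -0.105
v 2.178 1.538 1.098
v 2.001 3.056 0.048
v 1.807 1.731 1.251
v 1.562 3.129 0.059
v 1.368 1.804 1.262
v 1.142 3.069 -0.075
v 0.948 1.744 1.127
v 0.824 2.886 -0.328
v 0.63 1.561 0.875
v 0.671 2.618 -0.648
v 0.477 1.293 0.555
v 0.713 2.317 -0.973
v 0.52 0.992 0.23
v 0.942 2.042 -1.238
v 0.749 0.717 -0.035
v 1.313 1.849 -1.391
v 1.119 0.524 -0.188
v 1.752 1.776 -1.402
v 1.558 0.451 -0.199
v 2.172 1.836 -1.267
v 1.978 0.511 -0.065
v -2.296 -1.21 4.175
v -1.68 -1.203 3.557
v -3.08 -2.077 3.383
v -2.464 -2.07 2.765
v -2.312 -2.465 3.529
v -1.827 -1.929 4.018
v -2.933 -1.351 2.922
v -2.448 -0.815 3.411
v -2.073 -1.29 2.783
v -1.69 -1.979 3.157
v -3.07 -1.301 3.783
v -2.687 -1.99 4.157
f 2 1 5
f 2 5 3
f 3 5 6
f 3 6 4
f 5 1 7
f 5 7 6
f 6 7 8
f 6 8 4
f 7 1 9
f 7 9 8
f 8 9 10
f 8 10 4
f 9 1 11
f 9 11 10
f 10 11 12
f 10 12 4
f 11 1 13
f 11 13 12
f 12 13 14
f 12 14 4
f 13 1 15
f 13 15 14
f 14 15 16
f 14 16 4
f 15 1 17
f 15 17 16
f 16 17 18
f 16 18 4
f 17 1 19
f 17 19 18
f 18 19 20
f 18 20 4
f 19 1 21
f 19 21 20
f 20 21 22
f 20 22 4
f 21 1 23
f 21 23 22
f 22 23 24
f 22 24 4
f 23 1 25
f 23 25 24
f 24 25 26
f 24 26 4
f 25 1 27
f 25 27 26
f 26 27 28
f 26 28 4
f 27 1 29
f 27 29 28
f 28 29 30
f 28 30 4
f 29 1 2
f 29 2 30
f 30 2 3
f 30 3 4
f 31 42 36
f 31 36 32
f 31 32 38
f 31 38 41
f 31 41 42
f 32 36 40
f 36 42 35
f 42 41 33
f 41 38 37
f 38 32 39
f 34 40 35
f 34 35 33
f 34 33 37
f 34 37 39
f 34 39 40
f 35 40 36
f 33 35 42
f 37 33 41
f 39 37 38
f 40 39 32



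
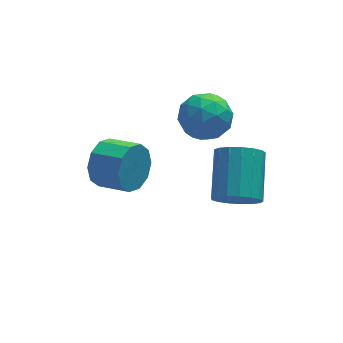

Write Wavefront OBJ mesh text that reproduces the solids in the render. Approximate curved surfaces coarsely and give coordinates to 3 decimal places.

v -4.14 -0.55 -0.403
v -3.621 -0.409 -1.317
v -2.642 -1.368 -0.91
v -3.16 -1.51 0.003
v -3.384 0.019 -0.881
v -2.404 -0.94 -0.474
v -3.435 0.229 -0.263
v -2.456 -0.73 0.144
v -3.755 0.141 0.302
v -2.776 -0.818 0.709
v -4.223 -0.211 0.597
v -3.243 -1.17 1.004
v -4.658 -0.692 0.51
v -3.679 -1.651 0.917
v -4.896 -1.12 0.074
v -3.916 -2.079 0.481
v -4.844 -1.33 -0.544
v -3.865 -2.289 -0.137
v -4.524 -1.242 -1.109
v -3.545 -2.201 -0.702
v -4.057 -0.89 -1.404
v -3.077 -1.849 -0.997
v -0.556 0.558 1.636
v 0.158 0.431 0.775
v -0.478 -1.231 1.965
v 0.236 -1.358 1.104
v 0.567 -0.818 2.034
v 0.519 0.287 1.831
v -0.839 -1.087 0.909
v -0.887 0.018 0.706
v -0.017 -0.586 0.326
v 0.851 -0.42 1.021
v -1.171 -0.38 1.719
v -0.303 -0.214 2.414
v -0.206 0.651 1.176
v -0.114 -1.451 1.564
v 0.08 -1.134 2.11
v 0.5 -1.209 1.604
v 0.006 0.567 1.797
v 0.426 0.492 1.291
v 0.666 -0.242 2.031
v -0.746 -1.292 1.449
v -0.326 -1.367 0.943
v -0.82 0.409 1.136
v -0.4 0.334 0.63
v -0.986 -0.558 0.709
v 0.111 -0.021 0.407
v 0.156 -1.073 0.6
v -0.475 -0.913 0.486
v -0.503 -0.263 0.366
v 0.621 0.076 0.815
v 0.667 -0.975 1.009
v 0.862 -0.658 1.556
v 0.833 -0.008 1.436
v 0.518 -0.521 0.551
v -0.987 0.175 1.731
v -0.941 -0.876 1.925
v -1.153 -0.792 1.304
v -1.182 -0.142 1.184
v -0.476 0.273 2.14
v -0.431 -0.779 2.333
v 0.183 -0.537 2.374
v 0.155 0.113 2.254
v -0.838 -0.279 2.189
v -0.137 -4.809 0.737
v 0.143 -4.386 -0.066
v 0.696 -2.688 1.02
v 0.417 -3.111 1.823
v -0.295 -4.268 -0.028
v 0.258 -2.57 1.058
v -0.696 -4.274 0.186
v -0.143 -2.576 1.272
v -0.969 -4.403 0.526
v -0.416 -2.705 1.612
v -1.051 -4.624 0.914
v -0.498 -2.926 2
v -0.924 -4.888 1.262
v -0.371 -3.19 2.348
v -0.617 -5.134 1.49
v -0.064 -3.436 2.576
v -0.199 -5.305 1.545
v 0.354 -3.607 2.631
v 0.233 -5.363 1.415
v 0.786 -3.665 2.501
v 0.58 -5.293 1.129
v 1.133 -3.596 2.216
v 0.763 -5.113 0.754
v 1.316 -3.415 1.84
v 0.74 -4.863 0.375
v 1.293 -3.165 1.461
v 0.516 -4.601 0.079
v 1.069 -2.903 1.165
f 2 1 5
f 2 5 3
f 3 5 6
f 3 6 4
f 5 1 7
f 5 7 6
f 6 7 8
f 6 8 4
f 7 1 9
f 7 9 8
f 8 9 10
f 8 10 4
f 9 1 11
f 9 11 10
f 10 11 12
f 10 12 4
f 11 1 13
f 11 13 12
f 12 13 14
f 12 14 4
f 13 1 15
f 13 15 14
f 14 15 16
f 14 16 4
f 15 1 17
f 15 17 16
f 16 17 18
f 16 18 4
f 17 1 19
f 17 19 18
f 18 19 20
f 18 20 4
f 19 1 21
f 19 21 20
f 20 21 22
f 20 22 4
f 21 1 2
f 21 2 22
f 22 2 3
f 22 3 4
f 23 60 39
f 60 34 63
f 39 63 28
f 60 63 39
f 23 39 35
f 39 28 40
f 35 40 24
f 39 40 35
f 23 35 44
f 35 24 45
f 44 45 30
f 35 45 44
f 23 44 56
f 44 30 59
f 56 59 33
f 44 59 56
f 23 56 60
f 56 33 64
f 60 64 34
f 56 64 60
f 24 40 51
f 40 28 54
f 51 54 32
f 40 54 51
f 28 63 41
f 63 34 62
f 41 62 27
f 63 62 41
f 34 64 61
f 64 33 57
f 61 57 25
f 64 57 61
f 33 59 58
f 59 30 46
f 58 46 29
f 59 46 58
f 30 45 50
f 45 24 47
f 50 47 31
f 45 47 50
f 26 52 38
f 52 32 53
f 38 53 27
f 52 53 38
f 26 38 36
f 38 27 37
f 36 37 25
f 38 37 36
f 26 36 43
f 36 25 42
f 43 42 29
f 36 42 43
f 26 43 48
f 43 29 49
f 48 49 31
f 43 49 48
f 26 48 52
f 48 31 55
f 52 55 32
f 48 55 52
f 27 53 41
f 53 32 54
f 41 54 28
f 53 54 41
f 25 37 61
f 37 27 62
f 61 62 34
f 37 62 61
f 29 42 58
f 42 25 57
f 58 57 33
f 42 57 58
f 31 49 50
f 49 29 46
f 50 46 30
f 49 46 50
f 32 55 51
f 55 31 47
f 51 47 24
f 55 47 51
f 66 65 69
f 66 69 67
f 67 69 70
f 67 70 68
f 69 65 71
f 69 71 70
f 70 71 72
f 70 72 68
f 71 65 73
f 71 73 72
f 72 73 74
f 72 74 68
f 73 65 75
f 73 75 74
f 74 75 76
f 74 76 68
f 75 65 77
f 75 77 76
f 76 77 78
f 76 78 68
f 77 65 79
f 77 79 78
f 78 79 80
f 78 80 68
f 79 65 81
f 79 81 80
f 80 81 82
f 80 82 68
f 81 65 83
f 81 83 82
f 82 83 84
f 82 84 68
f 83 65 85
f 83 85 84
f 84 85 86
f 84 86 68
f 85 65 87
f 85 87 86
f 86 87 88
f 86 88 68
f 87 65 89
f 87 89 88
f 88 89 90
f 88 90 68
f 89 65 91
f 89 91 90
f 90 91 92
f 90 92 68
f 91 65 66
f 91 66 92
f 92 66 67
f 92 67 68



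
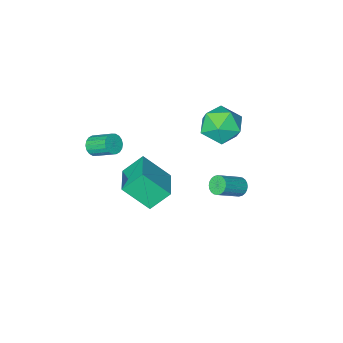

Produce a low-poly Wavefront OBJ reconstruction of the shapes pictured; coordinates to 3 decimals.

v -2.724 2.751 -0.599
v -2.487 3.099 -0.953
v -1.199 3.136 -0.056
v -1.436 2.789 0.299
v -2.584 3.236 -0.819
v -1.297 3.273 0.078
v -2.703 3.298 -0.651
v -1.415 3.336 0.246
v -2.825 3.278 -0.476
v -1.537 3.315 0.421
v -2.931 3.177 -0.319
v -1.643 3.215 0.578
v -3.006 3.012 -0.205
v -1.718 3.049 0.692
v -3.038 2.807 -0.15
v -1.75 2.844 0.747
v -3.022 2.593 -0.164
v -1.734 2.63 0.733
v -2.961 2.404 -0.244
v -1.673 2.441 0.653
v -2.863 2.267 -0.378
v -1.576 2.304 0.519
v -2.745 2.204 -0.546
v -1.457 2.242 0.351
v -2.623 2.225 -0.721
v -1.335 2.262 0.176
v -2.517 2.325 -0.878
v -1.229 2.363 0.019
v -2.442 2.491 -0.992
v -1.154 2.528 -0.095
v -2.41 2.696 -1.047
v -1.122 2.733 -0.15
v -2.426 2.91 -1.033
v -1.138 2.947 -0.136
v 3.007 -1.165 2.436
v 3.48 -0.849 2.323
v 2.986 0.16 3.07
v 2.513 -0.155 3.184
v 3.321 -0.785 2.13
v 2.827 0.225 2.878
v 3.099 -0.796 1.998
v 2.605 0.214 2.746
v 2.859 -0.88 1.953
v 2.365 0.13 2.701
v 2.649 -1.02 2.004
v 2.155 -0.01 2.751
v 2.509 -1.189 2.14
v 2.015 -0.179 2.887
v 2.468 -1.354 2.335
v 1.974 -0.344 3.082
v 2.534 -1.48 2.55
v 2.04 -0.471 3.297
v 2.693 -1.545 2.742
v 2.199 -0.535 3.49
v 2.915 -1.534 2.874
v 2.421 -0.524 3.622
v 3.155 -1.45 2.919
v 2.661 -0.44 3.667
v 3.365 -1.31 2.869
v 2.871 -0.3 3.616
v 3.505 -1.141 2.733
v 3.011 -0.131 3.48
v 3.546 -0.976 2.538
v 3.052 0.034 3.285
v -0.149 -1.303 -3.11
v -1.136 -0.944 -2.096
v 0.816 0.251 -2.721
v -0.171 0.61 -1.707
v 0.871 -2.27 -1.773
v -0.116 -1.911 -0.759
v 1.836 -0.716 -1.384
v 0.849 -0.357 -0.37
v -4.584 0.135 1.858
v -3.852 1.097 1.85
v -3.048 -1.037 1.55
v -2.316 -0.075 1.542
v -2.849 -0.421 2.571
v -3.799 0.304 2.761
v -3.101 -0.244 0.639
v -4.051 0.481 0.829
v -2.935 0.863 1.097
v -2.78 0.754 2.291
v -4.12 -0.694 1.109
v -3.965 -0.803 2.303
f 2 1 5
f 2 5 3
f 3 5 6
f 3 6 4
f 5 1 7
f 5 7 6
f 6 7 8
f 6 8 4
f 7 1 9
f 7 9 8
f 8 9 10
f 8 10 4
f 9 1 11
f 9 11 10
f 10 11 12
f 10 12 4
f 11 1 13
f 11 13 12
f 12 13 14
f 12 14 4
f 13 1 15
f 13 15 14
f 14 15 16
f 14 16 4
f 15 1 17
f 15 17 16
f 16 17 18
f 16 18 4
f 17 1 19
f 17 19 18
f 18 19 20
f 18 20 4
f 19 1 21
f 19 21 20
f 20 21 22
f 20 22 4
f 21 1 23
f 21 23 22
f 22 23 24
f 22 24 4
f 23 1 25
f 23 25 24
f 24 25 26
f 24 26 4
f 25 1 27
f 25 27 26
f 26 27 28
f 26 28 4
f 27 1 29
f 27 29 28
f 28 29 30
f 28 30 4
f 29 1 31
f 29 31 30
f 30 31 32
f 30 32 4
f 31 1 33
f 31 33 32
f 32 33 34
f 32 34 4
f 33 1 2
f 33 2 34
f 34 2 3
f 34 3 4
f 36 35 39
f 36 39 37
f 37 39 40
f 37 40 38
f 39 35 41
f 39 41 40
f 40 41 42
f 40 42 38
f 41 35 43
f 41 43 42
f 42 43 44
f 42 44 38
f 43 35 45
f 43 45 44
f 44 45 46
f 44 46 38
f 45 35 47
f 45 47 46
f 46 47 48
f 46 48 38
f 47 35 49
f 47 49 48
f 48 49 50
f 48 50 38
f 49 35 51
f 49 51 50
f 50 51 52
f 50 52 38
f 51 35 53
f 51 53 52
f 52 53 54
f 52 54 38
f 53 35 55
f 53 55 54
f 54 55 56
f 54 56 38
f 55 35 57
f 55 57 56
f 56 57 58
f 56 58 38
f 57 35 59
f 57 59 58
f 58 59 60
f 58 60 38
f 59 35 61
f 59 61 60
f 60 61 62
f 60 62 38
f 61 35 63
f 61 63 62
f 62 63 64
f 62 64 38
f 63 35 36
f 63 36 64
f 64 36 37
f 64 37 38
f 66 68 65
f 69 66 65
f 65 68 67
f 67 69 65
f 66 72 68
f 70 66 69
f 70 72 66
f 68 72 67
f 71 69 67
f 67 72 71
f 71 70 69
f 72 70 71
f 73 84 78
f 73 78 74
f 73 74 80
f 73 80 83
f 73 83 84
f 74 78 82
f 78 84 77
f 84 83 75
f 83 80 79
f 80 74 81
f 76 82 77
f 76 77 75
f 76 75 79
f 76 79 81
f 76 81 82
f 77 82 78
f 75 77 84
f 79 75 83
f 81 79 80
f 82 81 74



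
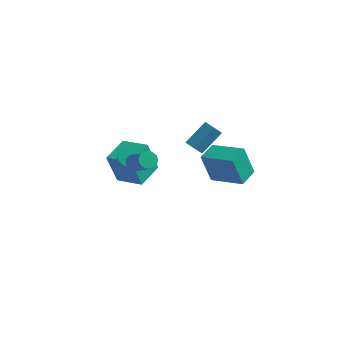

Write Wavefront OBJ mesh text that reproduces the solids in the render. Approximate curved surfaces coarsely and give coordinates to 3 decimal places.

v -4.273 1.905 -2.947
v -4.808 1.636 -0.892
v -4.016 3.661 -2.65
v -4.551 3.393 -0.596
v -2.569 1.587 -2.544
v -3.104 1.319 -0.49
v -2.312 3.344 -2.248
v -2.847 3.075 -0.193
v -2.351 -0.394 1.184
v -1.89 -0.835 0.753
v -1.567 -1.407 1.685
v -2.029 -0.966 2.116
v -1.675 -0.552 0.852
v -1.352 -1.125 1.784
v -1.615 -0.234 1.027
v -1.292 -0.806 1.959
v -1.723 0.048 1.238
v -1.4 -0.524 2.17
v -1.976 0.229 1.437
v -1.653 -0.343 2.368
v -2.314 0.267 1.578
v -1.991 -0.305 2.509
v -2.661 0.154 1.628
v -2.338 -0.419 2.56
v -2.937 -0.085 1.577
v -2.614 -0.657 2.509
v -3.079 -0.394 1.436
v -2.756 -0.967 2.368
v -3.054 -0.704 1.237
v -2.731 -1.276 2.169
v -2.868 -0.942 1.026
v -2.545 -1.515 1.958
v -2.564 -1.055 0.852
v -2.241 -1.627 1.783
v -2.211 -1.016 0.753
v -1.888 -1.589 1.685
v 0.35 2.421 0.998
v 1.041 3.663 2.104
v -0.378 2.84 0.983
v 0.313 4.082 2.088
v 0.627 2.878 0.312
v 1.318 4.12 1.417
v -0.101 3.297 0.296
v 0.59 4.539 1.402
v -1.493 -1.612 2.222
v -1.079 -1.236 2.066
v 0.026 -1.973 3.221
v -0.387 -2.348 3.378
v -1.242 -1.096 2.312
v -0.137 -1.833 3.467
v -1.485 -1.12 2.529
v -0.38 -1.856 3.684
v -1.73 -1.299 2.649
v -0.625 -2.036 3.804
v -1.9 -1.578 2.634
v -0.795 -2.315 3.789
v -1.94 -1.868 2.488
v -0.835 -2.604 3.643
v -1.838 -2.076 2.257
v -0.733 -2.812 3.412
v -1.627 -2.137 2.016
v -0.522 -2.873 3.171
v -1.372 -2.031 1.84
v -0.267 -2.767 2.995
v -1.156 -1.792 1.786
v -0.051 -2.528 2.941
v -1.047 -1.496 1.87
v 0.058 -2.232 3.025
v 2.406 -0.175 0.902
v 1.838 -0.324 2.793
v 2.581 1.074 1.054
v 2.013 0.924 2.945
v 4.407 -0.524 1.475
v 3.839 -0.674 3.366
v 4.582 0.724 1.627
v 4.014 0.575 3.518
f 2 4 1
f 5 2 1
f 1 4 3
f 3 5 1
f 2 8 4
f 6 2 5
f 6 8 2
f 4 8 3
f 7 5 3
f 3 8 7
f 7 6 5
f 8 6 7
f 10 9 13
f 10 13 11
f 11 13 14
f 11 14 12
f 13 9 15
f 13 15 14
f 14 15 16
f 14 16 12
f 15 9 17
f 15 17 16
f 16 17 18
f 16 18 12
f 17 9 19
f 17 19 18
f 18 19 20
f 18 20 12
f 19 9 21
f 19 21 20
f 20 21 22
f 20 22 12
f 21 9 23
f 21 23 22
f 22 23 24
f 22 24 12
f 23 9 25
f 23 25 24
f 24 25 26
f 24 26 12
f 25 9 27
f 25 27 26
f 26 27 28
f 26 28 12
f 27 9 29
f 27 29 28
f 28 29 30
f 28 30 12
f 29 9 31
f 29 31 30
f 30 31 32
f 30 32 12
f 31 9 33
f 31 33 32
f 32 33 34
f 32 34 12
f 33 9 35
f 33 35 34
f 34 35 36
f 34 36 12
f 35 9 10
f 35 10 36
f 36 10 11
f 36 11 12
f 38 40 37
f 41 38 37
f 37 40 39
f 39 41 37
f 38 44 40
f 42 38 41
f 42 44 38
f 40 44 39
f 43 41 39
f 39 44 43
f 43 42 41
f 44 42 43
f 46 45 49
f 46 49 47
f 47 49 50
f 47 50 48
f 49 45 51
f 49 51 50
f 50 51 52
f 50 52 48
f 51 45 53
f 51 53 52
f 52 53 54
f 52 54 48
f 53 45 55
f 53 55 54
f 54 55 56
f 54 56 48
f 55 45 57
f 55 57 56
f 56 57 58
f 56 58 48
f 57 45 59
f 57 59 58
f 58 59 60
f 58 60 48
f 59 45 61
f 59 61 60
f 60 61 62
f 60 62 48
f 61 45 63
f 61 63 62
f 62 63 64
f 62 64 48
f 63 45 65
f 63 65 64
f 64 65 66
f 64 66 48
f 65 45 67
f 65 67 66
f 66 67 68
f 66 68 48
f 67 45 46
f 67 46 68
f 68 46 47
f 68 47 48
f 70 72 69
f 73 70 69
f 69 72 71
f 71 73 69
f 70 76 72
f 74 70 73
f 74 76 70
f 72 76 71
f 75 73 71
f 71 76 75
f 75 74 73
f 76 74 75



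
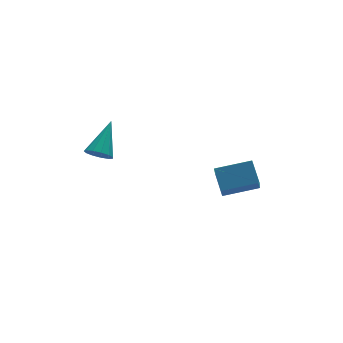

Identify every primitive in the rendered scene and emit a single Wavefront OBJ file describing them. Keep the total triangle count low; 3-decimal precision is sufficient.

v 2.136 -3.984 -1.936
v 2.229 -3.149 -1.226
v 2.703 -2.968 -3.203
v 2.795 -2.133 -2.493
v 3.585 -4.407 -1.627
v 3.677 -3.572 -0.917
v 4.151 -3.391 -2.894
v 4.244 -2.556 -2.184
v -1.845 -1.271 -0.364
v -1.426 -1.7 -0.359
v -0.895 -0.329 0.684
v -1.348 -1.494 -0.615
v -1.427 -1.217 -0.792
v -1.64 -0.957 -0.833
v -1.917 -0.797 -0.725
v -2.172 -0.787 -0.503
v -2.323 -0.931 -0.236
v -2.322 -1.183 -0.011
v -2.17 -1.463 0.102
v -1.915 -1.682 0.067
v -1.637 -1.77 -0.105
f 2 4 1
f 5 2 1
f 1 4 3
f 3 5 1
f 2 8 4
f 6 2 5
f 6 8 2
f 4 8 3
f 7 5 3
f 3 8 7
f 7 6 5
f 8 6 7
f 10 9 12
f 10 12 11
f 12 9 13
f 12 13 11
f 13 9 14
f 13 14 11
f 14 9 15
f 14 15 11
f 15 9 16
f 15 16 11
f 16 9 17
f 16 17 11
f 17 9 18
f 17 18 11
f 18 9 19
f 18 19 11
f 19 9 20
f 19 20 11
f 20 9 21
f 20 21 11
f 21 9 10
f 21 10 11



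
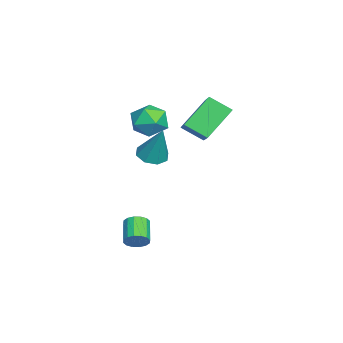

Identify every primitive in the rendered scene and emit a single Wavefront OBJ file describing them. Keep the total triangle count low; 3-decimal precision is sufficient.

v 3.538 1.306 -0.955
v 3.772 1.52 -0.481
v 2.735 1.388 0.089
v 2.502 1.174 -0.385
v 3.663 1.753 -0.625
v 2.626 1.622 -0.055
v 3.521 1.867 -0.857
v 2.484 1.736 -0.288
v 3.384 1.83 -1.115
v 2.347 1.699 -0.546
v 3.288 1.653 -1.331
v 2.251 1.521 -0.762
v 3.259 1.382 -1.446
v 2.222 1.251 -0.876
v 3.305 1.092 -1.429
v 2.268 0.96 -0.859
v 3.414 0.858 -1.285
v 2.377 0.727 -0.715
v 3.556 0.744 -1.052
v 2.519 0.613 -0.483
v 3.693 0.781 -0.794
v 2.656 0.65 -0.225
v 3.789 0.959 -0.578
v 2.752 0.827 -0.009
v 3.818 1.229 -0.464
v 2.781 1.098 0.106
v -3.355 3.519 4.284
v -1.93 3.817 5.143
v -3.174 4.554 3.625
v -1.749 4.852 4.485
v -2.371 2.528 2.995
v -0.946 2.826 3.855
v -2.19 3.563 2.337
v -0.765 3.861 3.196
v 0.669 1.626 2.789
v 1.281 1.923 2.496
v 1.251 2.154 4.531
v 0.854 2.293 2.526
v 0.318 2.273 2.711
v -0.011 1.874 2.941
v 0.058 1.33 3.083
v 0.485 0.96 3.052
v 1.02 0.98 2.868
v 1.35 1.379 2.637
v -1.96 1.9 4.172
v -1.121 1.578 3.786
v -2.759 0.822 3.334
v -1.92 0.5 2.948
v -2.113 0.35 3.895
v -1.619 1.016 4.413
v -2.261 1.384 2.707
v -1.767 2.05 3.225
v -1.307 1.259 2.881
v -1.215 0.62 3.616
v -2.665 1.78 3.504
v -2.573 1.141 4.239
f 2 1 5
f 2 5 3
f 3 5 6
f 3 6 4
f 5 1 7
f 5 7 6
f 6 7 8
f 6 8 4
f 7 1 9
f 7 9 8
f 8 9 10
f 8 10 4
f 9 1 11
f 9 11 10
f 10 11 12
f 10 12 4
f 11 1 13
f 11 13 12
f 12 13 14
f 12 14 4
f 13 1 15
f 13 15 14
f 14 15 16
f 14 16 4
f 15 1 17
f 15 17 16
f 16 17 18
f 16 18 4
f 17 1 19
f 17 19 18
f 18 19 20
f 18 20 4
f 19 1 21
f 19 21 20
f 20 21 22
f 20 22 4
f 21 1 23
f 21 23 22
f 22 23 24
f 22 24 4
f 23 1 25
f 23 25 24
f 24 25 26
f 24 26 4
f 25 1 2
f 25 2 26
f 26 2 3
f 26 3 4
f 28 30 27
f 31 28 27
f 27 30 29
f 29 31 27
f 28 34 30
f 32 28 31
f 32 34 28
f 30 34 29
f 33 31 29
f 29 34 33
f 33 32 31
f 34 32 33
f 36 35 38
f 36 38 37
f 38 35 39
f 38 39 37
f 39 35 40
f 39 40 37
f 40 35 41
f 40 41 37
f 41 35 42
f 41 42 37
f 42 35 43
f 42 43 37
f 43 35 44
f 43 44 37
f 44 35 36
f 44 36 37
f 45 56 50
f 45 50 46
f 45 46 52
f 45 52 55
f 45 55 56
f 46 50 54
f 50 56 49
f 56 55 47
f 55 52 51
f 52 46 53
f 48 54 49
f 48 49 47
f 48 47 51
f 48 51 53
f 48 53 54
f 49 54 50
f 47 49 56
f 51 47 55
f 53 51 52
f 54 53 46



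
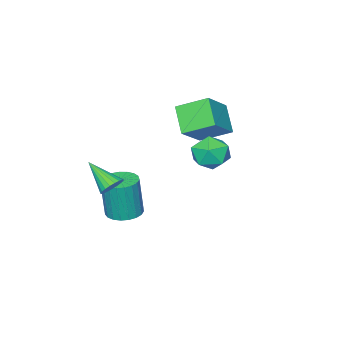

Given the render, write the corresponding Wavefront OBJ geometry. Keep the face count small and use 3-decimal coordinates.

v -0.645 -2.273 -4.391
v -0.241 -2.972 -4.459
v -0.112 -3.086 -2.517
v -0.515 -2.387 -2.449
v 0.009 -2.746 -4.462
v 0.138 -2.86 -2.52
v 0.146 -2.438 -4.453
v 0.275 -2.553 -2.511
v 0.146 -2.102 -4.434
v 0.275 -2.216 -2.491
v 0.01 -1.795 -4.407
v 0.139 -1.91 -2.464
v -0.24 -1.571 -4.377
v -0.111 -1.686 -2.434
v -0.56 -1.468 -4.349
v -0.431 -1.583 -2.407
v -0.894 -1.505 -4.329
v -0.765 -1.619 -2.387
v -1.185 -1.674 -4.32
v -1.056 -1.788 -2.378
v -1.383 -1.946 -4.323
v -1.254 -2.061 -2.381
v -1.453 -2.276 -4.338
v -1.324 -2.39 -2.395
v -1.383 -2.604 -4.362
v -1.254 -2.718 -2.419
v -1.186 -2.876 -4.391
v -1.057 -2.99 -2.448
v -0.895 -3.043 -4.42
v -0.766 -3.157 -2.477
v -0.561 -3.077 -4.444
v -0.431 -3.191 -2.502
v 1.136 -1.073 -1.577
v 1.324 -1.394 -2.021
v 1.244 -2.327 -0.623
v 1.53 -1.308 -1.931
v 1.668 -1.181 -1.78
v 1.714 -1.035 -1.593
v 1.66 -0.895 -1.404
v 1.515 -0.787 -1.244
v 1.305 -0.728 -1.143
v 1.065 -0.728 -1.116
v 0.838 -0.788 -1.169
v 0.662 -0.897 -1.292
v 0.568 -1.037 -1.465
v 0.572 -1.183 -1.657
v 0.673 -1.309 -1.836
v 0.855 -1.395 -1.969
v 1.085 -1.425 -2.035
v -1.344 2.609 0.262
v -0.996 2.199 1.002
v -2.104 1.381 -0.062
v -1.756 0.971 0.678
v -2.354 1.656 0.774
v -1.885 2.415 0.974
v -1.215 1.165 -0.034
v -0.746 1.924 0.166
v -0.917 1.306 0.819
v -1.621 1.61 1.318
v -1.479 1.97 -0.378
v -2.183 2.274 0.121
v -4.333 -1.908 0.171
v -5.094 -0.744 0.834
v -3.754 -0.961 -0.823
v -4.515 0.202 -0.16
v -2.965 -1.622 1.24
v -3.726 -0.459 1.903
v -2.386 -0.676 0.246
v -3.147 0.488 0.909
f 2 1 5
f 2 5 3
f 3 5 6
f 3 6 4
f 5 1 7
f 5 7 6
f 6 7 8
f 6 8 4
f 7 1 9
f 7 9 8
f 8 9 10
f 8 10 4
f 9 1 11
f 9 11 10
f 10 11 12
f 10 12 4
f 11 1 13
f 11 13 12
f 12 13 14
f 12 14 4
f 13 1 15
f 13 15 14
f 14 15 16
f 14 16 4
f 15 1 17
f 15 17 16
f 16 17 18
f 16 18 4
f 17 1 19
f 17 19 18
f 18 19 20
f 18 20 4
f 19 1 21
f 19 21 20
f 20 21 22
f 20 22 4
f 21 1 23
f 21 23 22
f 22 23 24
f 22 24 4
f 23 1 25
f 23 25 24
f 24 25 26
f 24 26 4
f 25 1 27
f 25 27 26
f 26 27 28
f 26 28 4
f 27 1 29
f 27 29 28
f 28 29 30
f 28 30 4
f 29 1 31
f 29 31 30
f 30 31 32
f 30 32 4
f 31 1 2
f 31 2 32
f 32 2 3
f 32 3 4
f 34 33 36
f 34 36 35
f 36 33 37
f 36 37 35
f 37 33 38
f 37 38 35
f 38 33 39
f 38 39 35
f 39 33 40
f 39 40 35
f 40 33 41
f 40 41 35
f 41 33 42
f 41 42 35
f 42 33 43
f 42 43 35
f 43 33 44
f 43 44 35
f 44 33 45
f 44 45 35
f 45 33 46
f 45 46 35
f 46 33 47
f 46 47 35
f 47 33 48
f 47 48 35
f 48 33 49
f 48 49 35
f 49 33 34
f 49 34 35
f 50 61 55
f 50 55 51
f 50 51 57
f 50 57 60
f 50 60 61
f 51 55 59
f 55 61 54
f 61 60 52
f 60 57 56
f 57 51 58
f 53 59 54
f 53 54 52
f 53 52 56
f 53 56 58
f 53 58 59
f 54 59 55
f 52 54 61
f 56 52 60
f 58 56 57
f 59 58 51
f 63 65 62
f 66 63 62
f 62 65 64
f 64 66 62
f 63 69 65
f 67 63 66
f 67 69 63
f 65 69 64
f 68 66 64
f 64 69 68
f 68 67 66
f 69 67 68



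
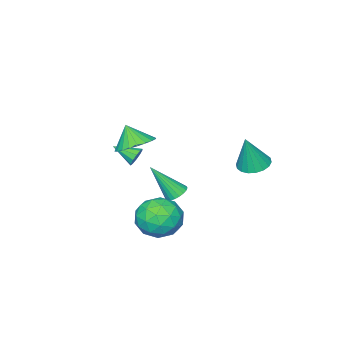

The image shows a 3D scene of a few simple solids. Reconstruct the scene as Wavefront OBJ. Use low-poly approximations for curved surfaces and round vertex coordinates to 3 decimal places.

v 1.36 -0.269 -3.167
v 2.106 0.567 -2.983
v 2.734 -1.387 -3.657
v 3.48 -0.551 -3.473
v 2.934 -1.028 -2.599
v 2.085 -0.337 -2.296
v 2.755 -0.483 -4.344
v 1.906 0.208 -4.041
v 2.968 0.435 -3.71
v 3.079 0.098 -2.632
v 1.761 -0.918 -4.008
v 1.872 -1.255 -2.93
v 1.613 0.247 -3.032
v 3.227 -1.067 -3.608
v 2.907 -1.347 -3.094
v 3.345 -0.856 -2.986
v 1.6 -0.284 -2.628
v 2.039 0.207 -2.52
v 2.526 -0.73 -2.294
v 2.801 -1.027 -4.12
v 3.24 -0.536 -4.012
v 1.495 0.036 -3.654
v 1.933 0.527 -3.546
v 2.314 -0.09 -4.346
v 2.558 0.661 -3.351
v 3.365 0.004 -3.639
v 2.939 0.044 -4.151
v 2.44 0.45 -3.973
v 2.623 0.463 -2.717
v 3.43 -0.194 -3.005
v 3.11 -0.475 -2.491
v 2.611 -0.069 -2.313
v 3.13 0.385 -3.145
v 1.41 -0.626 -3.635
v 2.217 -1.283 -3.923
v 2.229 -0.751 -4.327
v 1.73 -0.345 -4.149
v 1.475 -0.824 -3.001
v 2.282 -1.481 -3.289
v 2.4 -1.27 -2.667
v 1.901 -0.864 -2.489
v 1.71 -1.205 -3.495
v -1.169 -2.95 -4.484
v -0.867 -2.454 -4.335
v -0.431 -3.89 -2.856
v -1.084 -2.42 -4.217
v -1.316 -2.477 -4.145
v -1.522 -2.617 -4.132
v -1.668 -2.814 -4.18
v -1.727 -3.035 -4.28
v -1.689 -3.24 -4.416
v -1.562 -3.396 -4.564
v -1.367 -3.475 -4.698
v -1.137 -3.463 -4.795
v -0.913 -3.362 -4.838
v -0.733 -3.19 -4.82
v -0.629 -2.976 -4.744
v -0.618 -2.758 -4.623
v -0.702 -2.573 -4.479
v 3.309 -0.892 1.33
v 4.224 -1.033 1.243
v 3.311 -1.468 2.29
v 4.218 -0.722 1.429
v 4.073 -0.437 1.601
v 3.812 -0.221 1.731
v 3.475 -0.107 1.8
v 3.112 -0.113 1.798
v 2.779 -0.237 1.724
v 2.527 -0.461 1.59
v 2.394 -0.751 1.417
v 2.4 -1.062 1.23
v 2.544 -1.347 1.059
v 2.805 -1.563 0.929
v 3.143 -1.677 0.859
v 3.506 -1.671 0.862
v 3.838 -1.547 0.935
v 4.091 -1.323 1.069
v -2.247 0.71 -1.434
v -1.494 0.682 -1.67
v -1.713 0.67 0.274
v -1.555 1.027 -1.643
v -1.753 1.309 -1.575
v -2.049 1.473 -1.478
v -2.384 1.485 -1.373
v -2.692 1.344 -1.28
v -2.912 1.077 -1.217
v -3.001 0.738 -1.197
v -2.94 0.392 -1.224
v -2.742 0.11 -1.293
v -2.446 -0.054 -1.389
v -2.111 -0.066 -1.495
v -1.803 0.075 -1.588
v -1.582 0.342 -1.651
v 2.199 -1.997 -0.335
v 2.506 -2.045 -0.74
v 2.641 -2.983 0.115
v 2.659 -1.877 -0.521
v 2.636 -1.754 -0.232
v 2.446 -1.725 0.018
v 2.162 -1.8 0.133
v 1.893 -1.95 0.069
v 1.74 -2.118 -0.149
v 1.763 -2.24 -0.439
v 1.953 -2.269 -0.689
v 2.237 -2.195 -0.804
f 1 38 17
f 38 12 41
f 17 41 6
f 38 41 17
f 1 17 13
f 17 6 18
f 13 18 2
f 17 18 13
f 1 13 22
f 13 2 23
f 22 23 8
f 13 23 22
f 1 22 34
f 22 8 37
f 34 37 11
f 22 37 34
f 1 34 38
f 34 11 42
f 38 42 12
f 34 42 38
f 2 18 29
f 18 6 32
f 29 32 10
f 18 32 29
f 6 41 19
f 41 12 40
f 19 40 5
f 41 40 19
f 12 42 39
f 42 11 35
f 39 35 3
f 42 35 39
f 11 37 36
f 37 8 24
f 36 24 7
f 37 24 36
f 8 23 28
f 23 2 25
f 28 25 9
f 23 25 28
f 4 30 16
f 30 10 31
f 16 31 5
f 30 31 16
f 4 16 14
f 16 5 15
f 14 15 3
f 16 15 14
f 4 14 21
f 14 3 20
f 21 20 7
f 14 20 21
f 4 21 26
f 21 7 27
f 26 27 9
f 21 27 26
f 4 26 30
f 26 9 33
f 30 33 10
f 26 33 30
f 5 31 19
f 31 10 32
f 19 32 6
f 31 32 19
f 3 15 39
f 15 5 40
f 39 40 12
f 15 40 39
f 7 20 36
f 20 3 35
f 36 35 11
f 20 35 36
f 9 27 28
f 27 7 24
f 28 24 8
f 27 24 28
f 10 33 29
f 33 9 25
f 29 25 2
f 33 25 29
f 44 43 46
f 44 46 45
f 46 43 47
f 46 47 45
f 47 43 48
f 47 48 45
f 48 43 49
f 48 49 45
f 49 43 50
f 49 50 45
f 50 43 51
f 50 51 45
f 51 43 52
f 51 52 45
f 52 43 53
f 52 53 45
f 53 43 54
f 53 54 45
f 54 43 55
f 54 55 45
f 55 43 56
f 55 56 45
f 56 43 57
f 56 57 45
f 57 43 58
f 57 58 45
f 58 43 59
f 58 59 45
f 59 43 44
f 59 44 45
f 61 60 63
f 61 63 62
f 63 60 64
f 63 64 62
f 64 60 65
f 64 65 62
f 65 60 66
f 65 66 62
f 66 60 67
f 66 67 62
f 67 60 68
f 67 68 62
f 68 60 69
f 68 69 62
f 69 60 70
f 69 70 62
f 70 60 71
f 70 71 62
f 71 60 72
f 71 72 62
f 72 60 73
f 72 73 62
f 73 60 74
f 73 74 62
f 74 60 75
f 74 75 62
f 75 60 76
f 75 76 62
f 76 60 77
f 76 77 62
f 77 60 61
f 77 61 62
f 79 78 81
f 79 81 80
f 81 78 82
f 81 82 80
f 82 78 83
f 82 83 80
f 83 78 84
f 83 84 80
f 84 78 85
f 84 85 80
f 85 78 86
f 85 86 80
f 86 78 87
f 86 87 80
f 87 78 88
f 87 88 80
f 88 78 89
f 88 89 80
f 89 78 90
f 89 90 80
f 90 78 91
f 90 91 80
f 91 78 92
f 91 92 80
f 92 78 93
f 92 93 80
f 93 78 79
f 93 79 80
f 95 94 97
f 95 97 96
f 97 94 98
f 97 98 96
f 98 94 99
f 98 99 96
f 99 94 100
f 99 100 96
f 100 94 101
f 100 101 96
f 101 94 102
f 101 102 96
f 102 94 103
f 102 103 96
f 103 94 104
f 103 104 96
f 104 94 105
f 104 105 96
f 105 94 95
f 105 95 96



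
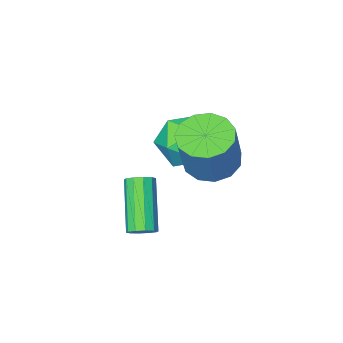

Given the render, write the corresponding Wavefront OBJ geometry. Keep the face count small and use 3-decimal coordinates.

v -1.75 1.527 -1.412
v -0.805 1.454 -1.697
v -0.205 2.02 0.147
v -1.15 2.093 0.432
v -0.962 1.978 -1.807
v -0.362 2.544 0.037
v -1.369 2.359 -1.791
v -0.77 2.925 0.053
v -1.897 2.475 -1.655
v -1.298 3.041 0.189
v -2.379 2.291 -1.442
v -1.779 2.857 0.402
v -2.661 1.864 -1.219
v -2.061 2.43 0.625
v -2.653 1.33 -1.058
v -2.053 1.896 0.786
v -2.359 0.859 -1.009
v -1.759 1.425 0.835
v -1.871 0.599 -1.088
v -1.272 1.165 0.756
v -1.345 0.635 -1.27
v -0.745 1.201 0.574
v -0.947 0.953 -1.497
v -0.348 1.519 0.347
v -1.708 0.851 -1.909
v -0.855 0.17 -1.44
v -2.845 -0.69 -2.08
v -1.992 -1.371 -1.611
v -2.555 -0.573 -0.934
v -1.852 0.379 -0.828
v -1.848 -0.899 -2.692
v -1.145 0.053 -2.586
v -0.942 -0.912 -1.924
v -1.378 -0.71 -0.837
v -2.322 0.19 -2.683
v -2.758 0.392 -1.596
v 0.74 1.304 -4.263
v 1.233 1.245 -4.079
v 0.533 -0.144 -2.653
v 0.04 -0.084 -2.837
v 1.091 1.488 -3.911
v 0.392 0.099 -2.486
v 0.815 1.661 -3.878
v 0.115 0.272 -2.452
v 0.51 1.698 -3.992
v -0.19 0.309 -2.566
v 0.293 1.585 -4.209
v -0.407 0.196 -2.784
v 0.247 1.364 -4.447
v -0.453 -0.025 -3.021
v 0.388 1.121 -4.614
v -0.311 -0.268 -3.189
v 0.665 0.948 -4.648
v -0.035 -0.441 -3.222
v 0.97 0.911 -4.534
v 0.27 -0.478 -3.108
v 1.187 1.024 -4.316
v 0.487 -0.365 -2.891
f 2 1 5
f 2 5 3
f 3 5 6
f 3 6 4
f 5 1 7
f 5 7 6
f 6 7 8
f 6 8 4
f 7 1 9
f 7 9 8
f 8 9 10
f 8 10 4
f 9 1 11
f 9 11 10
f 10 11 12
f 10 12 4
f 11 1 13
f 11 13 12
f 12 13 14
f 12 14 4
f 13 1 15
f 13 15 14
f 14 15 16
f 14 16 4
f 15 1 17
f 15 17 16
f 16 17 18
f 16 18 4
f 17 1 19
f 17 19 18
f 18 19 20
f 18 20 4
f 19 1 21
f 19 21 20
f 20 21 22
f 20 22 4
f 21 1 23
f 21 23 22
f 22 23 24
f 22 24 4
f 23 1 2
f 23 2 24
f 24 2 3
f 24 3 4
f 25 36 30
f 25 30 26
f 25 26 32
f 25 32 35
f 25 35 36
f 26 30 34
f 30 36 29
f 36 35 27
f 35 32 31
f 32 26 33
f 28 34 29
f 28 29 27
f 28 27 31
f 28 31 33
f 28 33 34
f 29 34 30
f 27 29 36
f 31 27 35
f 33 31 32
f 34 33 26
f 38 37 41
f 38 41 39
f 39 41 42
f 39 42 40
f 41 37 43
f 41 43 42
f 42 43 44
f 42 44 40
f 43 37 45
f 43 45 44
f 44 45 46
f 44 46 40
f 45 37 47
f 45 47 46
f 46 47 48
f 46 48 40
f 47 37 49
f 47 49 48
f 48 49 50
f 48 50 40
f 49 37 51
f 49 51 50
f 50 51 52
f 50 52 40
f 51 37 53
f 51 53 52
f 52 53 54
f 52 54 40
f 53 37 55
f 53 55 54
f 54 55 56
f 54 56 40
f 55 37 57
f 55 57 56
f 56 57 58
f 56 58 40
f 57 37 38
f 57 38 58
f 58 38 39
f 58 39 40



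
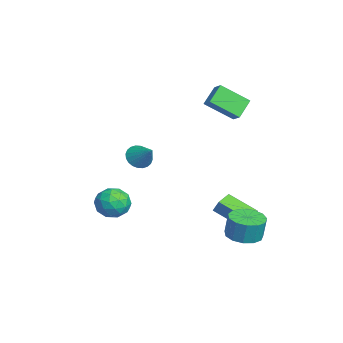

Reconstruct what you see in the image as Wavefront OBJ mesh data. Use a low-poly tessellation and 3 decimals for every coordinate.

v -0.374 1.974 -3.35
v -0.068 2.271 -2.535
v -1.345 2.652 -3.232
v -1.039 2.949 -2.417
v 0.599 3.531 -4.283
v 0.905 3.828 -3.468
v -0.372 4.209 -4.165
v -0.066 4.506 -3.35
v 3.215 3.292 -3.442
v 4.278 3.119 -3.517
v 4.408 3.294 -2.094
v 3.345 3.468 -2.018
v 4.197 3.718 -3.584
v 4.327 3.893 -2.16
v 3.805 4.182 -3.605
v 3.934 4.358 -2.182
v 3.225 4.364 -3.574
v 3.354 4.539 -2.151
v 2.642 4.206 -3.502
v 2.771 4.381 -2.078
v 2.241 3.757 -3.41
v 2.371 3.932 -1.987
v 2.149 3.161 -3.328
v 2.279 3.336 -1.905
v 2.396 2.607 -3.283
v 2.526 2.782 -1.859
v 2.903 2.27 -3.287
v 3.033 2.445 -1.864
v 3.509 2.258 -3.341
v 3.639 2.433 -1.918
v 4.022 2.574 -3.427
v 4.151 2.75 -2.003
v 1.506 -3.115 -0.733
v 2.082 -2.869 -1.63
v 2.178 -4.751 -0.75
v 2.754 -4.505 -1.647
v 3.011 -4.044 -0.689
v 2.595 -3.033 -0.678
v 1.665 -4.587 -1.702
v 1.249 -3.576 -1.691
v 2.18 -3.778 -2.228
v 3.012 -3.443 -1.602
v 1.248 -4.177 -0.778
v 2.08 -3.842 -0.152
v 1.735 -2.848 -1.18
v 2.525 -4.772 -1.2
v 2.676 -4.501 -0.637
v 3.015 -4.356 -1.164
v 2.036 -2.945 -0.621
v 2.375 -2.8 -1.148
v 2.921 -3.491 -0.594
v 1.885 -4.82 -1.232
v 2.224 -4.675 -1.759
v 1.245 -3.264 -1.216
v 1.584 -3.119 -1.743
v 1.339 -4.129 -1.786
v 2.131 -3.238 -2.059
v 2.526 -4.2 -2.069
v 1.886 -4.248 -2.101
v 1.642 -3.654 -2.095
v 2.62 -3.041 -1.691
v 3.015 -4.003 -1.701
v 3.166 -3.732 -1.138
v 2.921 -3.138 -1.131
v 2.678 -3.576 -2.043
v 1.245 -3.617 -0.679
v 1.64 -4.579 -0.689
v 1.339 -4.482 -1.249
v 1.094 -3.888 -1.242
v 1.734 -3.42 -0.311
v 2.129 -4.382 -0.321
v 2.618 -3.966 -0.285
v 2.374 -3.372 -0.279
v 1.582 -4.044 -0.337
v -1.112 -2.133 0.764
v -0.791 -1.685 0.117
v -0.008 -1.467 1.776
v -1.022 -1.476 0.232
v -1.267 -1.368 0.428
v -1.488 -1.376 0.675
v -1.652 -1.499 0.935
v -1.734 -1.719 1.17
v -1.721 -2.002 1.342
v -1.616 -2.305 1.427
v -1.434 -2.582 1.41
v -1.203 -2.79 1.295
v -0.958 -2.899 1.1
v -0.737 -2.891 0.853
v -0.573 -2.767 0.592
v -0.491 -2.547 0.358
v -0.503 -2.264 0.186
v -0.609 -1.961 0.101
v -4.436 4.186 3.36
v -4.526 2.472 4.622
v -3.794 4.466 3.787
v -3.885 2.753 5.049
v -3.515 3.467 2.451
v -3.606 1.754 3.713
v -2.874 3.748 2.878
v -2.964 2.034 4.14
f 2 4 1
f 5 2 1
f 1 4 3
f 3 5 1
f 2 8 4
f 6 2 5
f 6 8 2
f 4 8 3
f 7 5 3
f 3 8 7
f 7 6 5
f 8 6 7
f 10 9 13
f 10 13 11
f 11 13 14
f 11 14 12
f 13 9 15
f 13 15 14
f 14 15 16
f 14 16 12
f 15 9 17
f 15 17 16
f 16 17 18
f 16 18 12
f 17 9 19
f 17 19 18
f 18 19 20
f 18 20 12
f 19 9 21
f 19 21 20
f 20 21 22
f 20 22 12
f 21 9 23
f 21 23 22
f 22 23 24
f 22 24 12
f 23 9 25
f 23 25 24
f 24 25 26
f 24 26 12
f 25 9 27
f 25 27 26
f 26 27 28
f 26 28 12
f 27 9 29
f 27 29 28
f 28 29 30
f 28 30 12
f 29 9 31
f 29 31 30
f 30 31 32
f 30 32 12
f 31 9 10
f 31 10 32
f 32 10 11
f 32 11 12
f 33 70 49
f 70 44 73
f 49 73 38
f 70 73 49
f 33 49 45
f 49 38 50
f 45 50 34
f 49 50 45
f 33 45 54
f 45 34 55
f 54 55 40
f 45 55 54
f 33 54 66
f 54 40 69
f 66 69 43
f 54 69 66
f 33 66 70
f 66 43 74
f 70 74 44
f 66 74 70
f 34 50 61
f 50 38 64
f 61 64 42
f 50 64 61
f 38 73 51
f 73 44 72
f 51 72 37
f 73 72 51
f 44 74 71
f 74 43 67
f 71 67 35
f 74 67 71
f 43 69 68
f 69 40 56
f 68 56 39
f 69 56 68
f 40 55 60
f 55 34 57
f 60 57 41
f 55 57 60
f 36 62 48
f 62 42 63
f 48 63 37
f 62 63 48
f 36 48 46
f 48 37 47
f 46 47 35
f 48 47 46
f 36 46 53
f 46 35 52
f 53 52 39
f 46 52 53
f 36 53 58
f 53 39 59
f 58 59 41
f 53 59 58
f 36 58 62
f 58 41 65
f 62 65 42
f 58 65 62
f 37 63 51
f 63 42 64
f 51 64 38
f 63 64 51
f 35 47 71
f 47 37 72
f 71 72 44
f 47 72 71
f 39 52 68
f 52 35 67
f 68 67 43
f 52 67 68
f 41 59 60
f 59 39 56
f 60 56 40
f 59 56 60
f 42 65 61
f 65 41 57
f 61 57 34
f 65 57 61
f 76 75 78
f 76 78 77
f 78 75 79
f 78 79 77
f 79 75 80
f 79 80 77
f 80 75 81
f 80 81 77
f 81 75 82
f 81 82 77
f 82 75 83
f 82 83 77
f 83 75 84
f 83 84 77
f 84 75 85
f 84 85 77
f 85 75 86
f 85 86 77
f 86 75 87
f 86 87 77
f 87 75 88
f 87 88 77
f 88 75 89
f 88 89 77
f 89 75 90
f 89 90 77
f 90 75 91
f 90 91 77
f 91 75 92
f 91 92 77
f 92 75 76
f 92 76 77
f 94 96 93
f 97 94 93
f 93 96 95
f 95 97 93
f 94 100 96
f 98 94 97
f 98 100 94
f 96 100 95
f 99 97 95
f 95 100 99
f 99 98 97
f 100 98 99

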